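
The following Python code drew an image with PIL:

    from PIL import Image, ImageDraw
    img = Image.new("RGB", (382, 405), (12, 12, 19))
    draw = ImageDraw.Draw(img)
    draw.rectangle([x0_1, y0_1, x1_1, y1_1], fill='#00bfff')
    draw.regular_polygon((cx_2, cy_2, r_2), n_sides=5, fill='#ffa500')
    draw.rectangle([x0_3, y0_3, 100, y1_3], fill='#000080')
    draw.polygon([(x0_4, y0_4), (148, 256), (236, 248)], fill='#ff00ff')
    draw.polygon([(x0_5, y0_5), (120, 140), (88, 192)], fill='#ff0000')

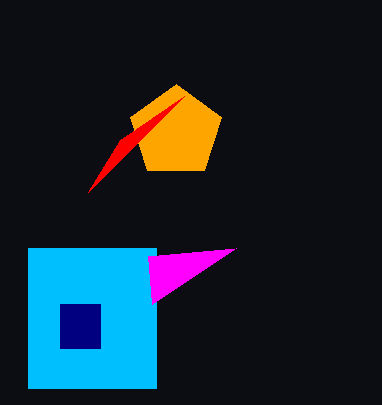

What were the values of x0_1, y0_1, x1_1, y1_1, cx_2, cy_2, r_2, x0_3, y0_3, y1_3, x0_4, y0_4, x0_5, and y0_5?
x0_1 = 28
y0_1 = 248
x1_1 = 156
y1_1 = 388
cx_2 = 176
cy_2 = 132
r_2 = 48
x0_3 = 60
y0_3 = 304
y1_3 = 348
x0_4 = 152
y0_4 = 304
x0_5 = 184
y0_5 = 96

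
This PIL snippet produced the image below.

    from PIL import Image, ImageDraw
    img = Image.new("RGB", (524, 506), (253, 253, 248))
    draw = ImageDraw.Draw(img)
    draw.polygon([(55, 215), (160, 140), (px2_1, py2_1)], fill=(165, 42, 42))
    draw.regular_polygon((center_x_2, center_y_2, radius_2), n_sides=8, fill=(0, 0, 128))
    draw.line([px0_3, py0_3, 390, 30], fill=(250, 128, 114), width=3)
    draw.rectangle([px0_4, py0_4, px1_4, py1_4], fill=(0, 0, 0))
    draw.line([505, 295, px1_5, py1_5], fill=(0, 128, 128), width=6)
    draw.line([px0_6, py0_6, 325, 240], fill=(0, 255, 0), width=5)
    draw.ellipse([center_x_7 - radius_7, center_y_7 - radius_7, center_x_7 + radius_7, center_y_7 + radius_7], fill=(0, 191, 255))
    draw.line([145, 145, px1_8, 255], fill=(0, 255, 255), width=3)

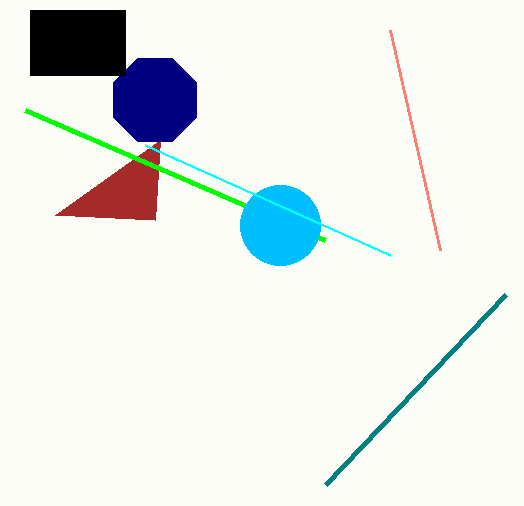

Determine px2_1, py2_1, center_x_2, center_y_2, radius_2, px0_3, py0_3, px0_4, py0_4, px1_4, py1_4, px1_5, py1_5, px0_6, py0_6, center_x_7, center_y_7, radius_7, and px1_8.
px2_1 = 155, py2_1 = 220, center_x_2 = 155, center_y_2 = 100, radius_2 = 45, px0_3 = 440, py0_3 = 250, px0_4 = 30, py0_4 = 10, px1_4 = 125, py1_4 = 75, px1_5 = 325, py1_5 = 485, px0_6 = 25, py0_6 = 110, center_x_7 = 280, center_y_7 = 225, radius_7 = 40, px1_8 = 390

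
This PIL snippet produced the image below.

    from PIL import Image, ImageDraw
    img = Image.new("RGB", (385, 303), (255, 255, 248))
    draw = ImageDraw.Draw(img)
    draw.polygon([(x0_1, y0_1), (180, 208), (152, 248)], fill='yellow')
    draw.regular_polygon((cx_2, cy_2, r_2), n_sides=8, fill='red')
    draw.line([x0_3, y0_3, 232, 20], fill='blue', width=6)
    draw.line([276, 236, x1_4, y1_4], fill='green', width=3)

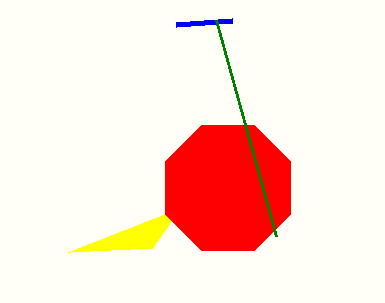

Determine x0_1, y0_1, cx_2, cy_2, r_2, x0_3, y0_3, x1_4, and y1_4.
x0_1 = 68, y0_1 = 252, cx_2 = 228, cy_2 = 188, r_2 = 68, x0_3 = 176, y0_3 = 24, x1_4 = 216, y1_4 = 20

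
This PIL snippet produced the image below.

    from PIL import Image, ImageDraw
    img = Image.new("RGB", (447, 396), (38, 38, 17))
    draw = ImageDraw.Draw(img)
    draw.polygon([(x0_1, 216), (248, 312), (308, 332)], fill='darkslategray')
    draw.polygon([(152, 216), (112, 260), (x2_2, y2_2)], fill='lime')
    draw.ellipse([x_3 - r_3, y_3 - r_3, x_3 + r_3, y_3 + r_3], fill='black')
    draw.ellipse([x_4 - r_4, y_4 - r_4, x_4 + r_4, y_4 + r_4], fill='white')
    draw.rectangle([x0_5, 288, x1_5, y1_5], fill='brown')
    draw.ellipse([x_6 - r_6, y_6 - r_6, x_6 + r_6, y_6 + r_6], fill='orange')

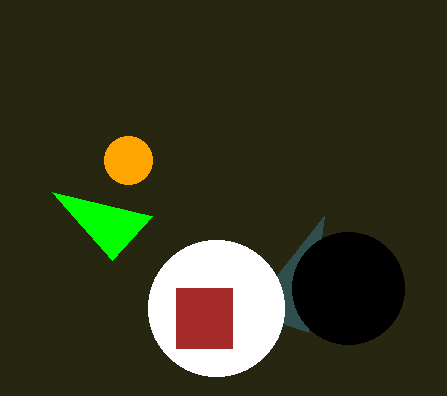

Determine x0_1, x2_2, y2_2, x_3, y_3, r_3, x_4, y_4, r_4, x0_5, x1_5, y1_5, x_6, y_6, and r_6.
x0_1 = 324, x2_2 = 52, y2_2 = 192, x_3 = 348, y_3 = 288, r_3 = 56, x_4 = 216, y_4 = 308, r_4 = 68, x0_5 = 176, x1_5 = 232, y1_5 = 348, x_6 = 128, y_6 = 160, r_6 = 24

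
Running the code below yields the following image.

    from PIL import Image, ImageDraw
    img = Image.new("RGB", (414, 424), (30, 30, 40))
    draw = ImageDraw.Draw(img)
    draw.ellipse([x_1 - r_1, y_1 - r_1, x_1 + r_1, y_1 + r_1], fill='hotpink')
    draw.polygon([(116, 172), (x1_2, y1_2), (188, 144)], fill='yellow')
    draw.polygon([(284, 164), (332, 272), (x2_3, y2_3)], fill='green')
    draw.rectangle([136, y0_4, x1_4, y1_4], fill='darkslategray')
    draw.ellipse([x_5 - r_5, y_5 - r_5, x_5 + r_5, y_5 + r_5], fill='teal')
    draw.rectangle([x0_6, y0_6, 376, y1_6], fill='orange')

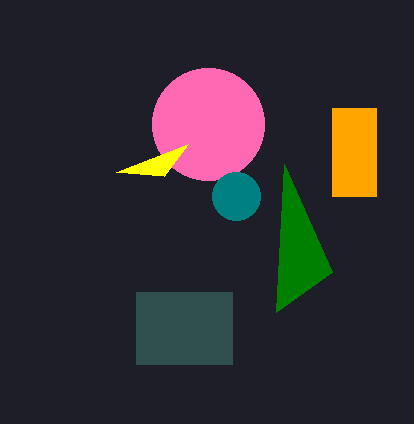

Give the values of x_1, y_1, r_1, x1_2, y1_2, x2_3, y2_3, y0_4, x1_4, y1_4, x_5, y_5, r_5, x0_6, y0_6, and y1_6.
x_1 = 208
y_1 = 124
r_1 = 56
x1_2 = 164
y1_2 = 176
x2_3 = 276
y2_3 = 312
y0_4 = 292
x1_4 = 232
y1_4 = 364
x_5 = 236
y_5 = 196
r_5 = 24
x0_6 = 332
y0_6 = 108
y1_6 = 196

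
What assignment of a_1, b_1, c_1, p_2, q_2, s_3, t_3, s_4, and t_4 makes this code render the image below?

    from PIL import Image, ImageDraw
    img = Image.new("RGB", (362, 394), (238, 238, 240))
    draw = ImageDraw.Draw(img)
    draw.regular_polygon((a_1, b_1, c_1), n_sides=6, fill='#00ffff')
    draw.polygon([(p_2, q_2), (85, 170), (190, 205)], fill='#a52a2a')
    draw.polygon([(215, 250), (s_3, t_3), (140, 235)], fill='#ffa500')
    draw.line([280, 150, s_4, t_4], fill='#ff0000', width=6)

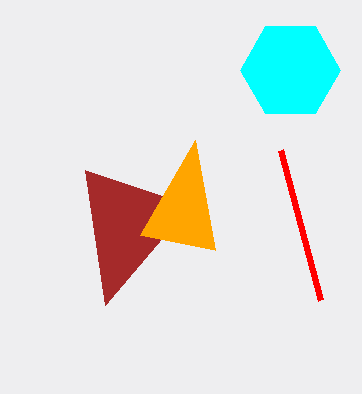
a_1 = 290, b_1 = 70, c_1 = 50, p_2 = 105, q_2 = 305, s_3 = 195, t_3 = 140, s_4 = 320, t_4 = 300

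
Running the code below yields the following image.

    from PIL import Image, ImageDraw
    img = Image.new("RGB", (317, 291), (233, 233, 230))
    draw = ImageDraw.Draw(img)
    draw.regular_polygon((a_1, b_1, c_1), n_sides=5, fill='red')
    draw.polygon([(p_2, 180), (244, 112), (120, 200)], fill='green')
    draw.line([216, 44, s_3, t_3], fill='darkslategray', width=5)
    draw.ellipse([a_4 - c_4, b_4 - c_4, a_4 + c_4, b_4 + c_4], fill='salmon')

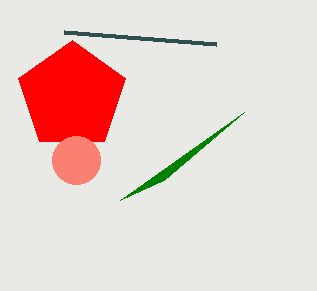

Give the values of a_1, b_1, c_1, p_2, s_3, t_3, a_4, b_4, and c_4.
a_1 = 72, b_1 = 96, c_1 = 56, p_2 = 164, s_3 = 64, t_3 = 32, a_4 = 76, b_4 = 160, c_4 = 24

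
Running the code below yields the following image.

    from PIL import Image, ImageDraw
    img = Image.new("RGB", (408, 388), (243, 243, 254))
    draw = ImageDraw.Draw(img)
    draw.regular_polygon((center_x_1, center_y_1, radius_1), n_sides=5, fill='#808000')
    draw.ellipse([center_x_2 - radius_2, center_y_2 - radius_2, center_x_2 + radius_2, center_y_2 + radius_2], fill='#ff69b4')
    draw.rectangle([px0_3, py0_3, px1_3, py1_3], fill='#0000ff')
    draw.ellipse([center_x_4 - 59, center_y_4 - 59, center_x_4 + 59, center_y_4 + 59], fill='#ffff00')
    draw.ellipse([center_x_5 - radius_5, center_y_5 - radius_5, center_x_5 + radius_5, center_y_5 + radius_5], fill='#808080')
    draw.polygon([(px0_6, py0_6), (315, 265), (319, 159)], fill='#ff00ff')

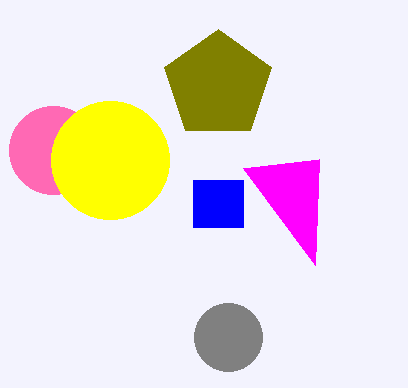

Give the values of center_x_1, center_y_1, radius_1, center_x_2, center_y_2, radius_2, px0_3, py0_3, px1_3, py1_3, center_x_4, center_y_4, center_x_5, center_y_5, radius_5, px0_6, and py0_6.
center_x_1 = 218
center_y_1 = 85
radius_1 = 56
center_x_2 = 53
center_y_2 = 150
radius_2 = 44
px0_3 = 193
py0_3 = 180
px1_3 = 243
py1_3 = 227
center_x_4 = 110
center_y_4 = 160
center_x_5 = 228
center_y_5 = 337
radius_5 = 34
px0_6 = 243
py0_6 = 168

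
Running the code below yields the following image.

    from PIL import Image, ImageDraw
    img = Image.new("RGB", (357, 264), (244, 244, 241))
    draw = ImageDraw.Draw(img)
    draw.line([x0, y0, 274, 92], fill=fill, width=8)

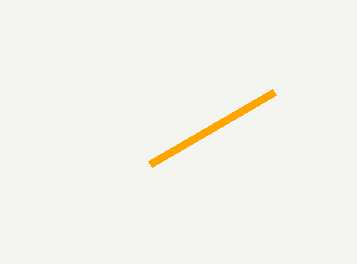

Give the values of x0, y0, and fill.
x0 = 150; y0 = 164; fill = 'orange'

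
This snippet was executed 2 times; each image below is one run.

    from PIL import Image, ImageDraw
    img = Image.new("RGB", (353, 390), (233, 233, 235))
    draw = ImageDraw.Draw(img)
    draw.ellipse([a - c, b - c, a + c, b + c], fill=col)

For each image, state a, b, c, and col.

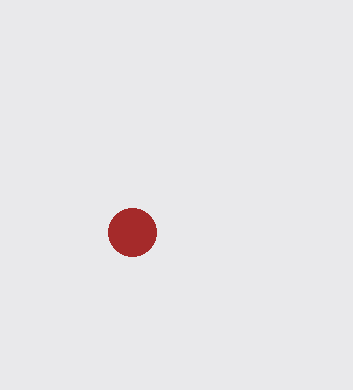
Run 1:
a = 132, b = 232, c = 24, col = 'brown'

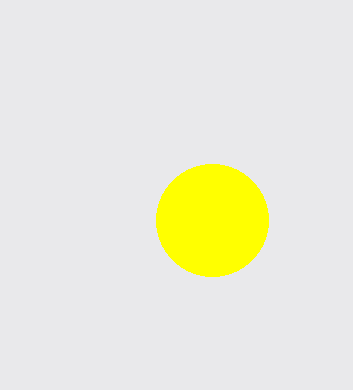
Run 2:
a = 212, b = 220, c = 56, col = 'yellow'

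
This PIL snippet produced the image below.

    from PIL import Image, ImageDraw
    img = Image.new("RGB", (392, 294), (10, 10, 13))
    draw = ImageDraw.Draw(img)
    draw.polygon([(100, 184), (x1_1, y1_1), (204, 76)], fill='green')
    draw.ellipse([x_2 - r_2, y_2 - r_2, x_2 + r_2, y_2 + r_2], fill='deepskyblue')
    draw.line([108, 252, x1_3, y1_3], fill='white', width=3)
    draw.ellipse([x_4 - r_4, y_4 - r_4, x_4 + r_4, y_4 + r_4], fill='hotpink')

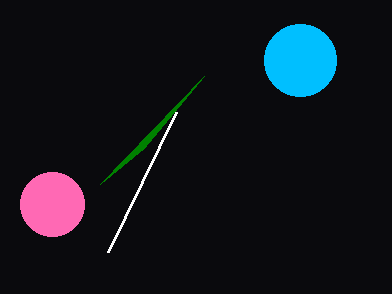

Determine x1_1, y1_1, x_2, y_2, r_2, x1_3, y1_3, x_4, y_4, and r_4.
x1_1 = 144, y1_1 = 148, x_2 = 300, y_2 = 60, r_2 = 36, x1_3 = 176, y1_3 = 112, x_4 = 52, y_4 = 204, r_4 = 32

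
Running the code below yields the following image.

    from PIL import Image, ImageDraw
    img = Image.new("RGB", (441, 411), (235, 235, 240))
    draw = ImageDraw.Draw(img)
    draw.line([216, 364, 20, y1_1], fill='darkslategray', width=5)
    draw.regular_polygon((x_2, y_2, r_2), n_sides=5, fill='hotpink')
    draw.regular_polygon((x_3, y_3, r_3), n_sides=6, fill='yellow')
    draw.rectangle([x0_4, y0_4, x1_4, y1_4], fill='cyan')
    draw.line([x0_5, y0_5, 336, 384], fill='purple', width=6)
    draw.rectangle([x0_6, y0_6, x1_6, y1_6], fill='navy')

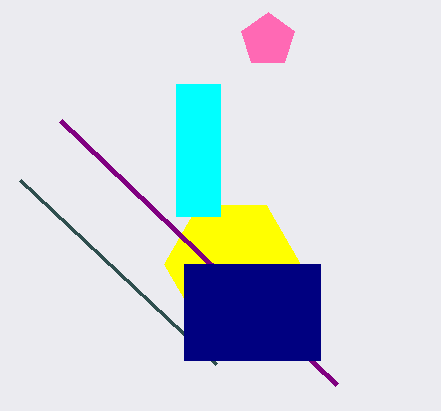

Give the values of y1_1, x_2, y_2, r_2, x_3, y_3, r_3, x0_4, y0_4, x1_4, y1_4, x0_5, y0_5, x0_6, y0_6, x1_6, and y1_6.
y1_1 = 180; x_2 = 268; y_2 = 40; r_2 = 28; x_3 = 232; y_3 = 264; r_3 = 68; x0_4 = 176; y0_4 = 84; x1_4 = 220; y1_4 = 216; x0_5 = 60; y0_5 = 120; x0_6 = 184; y0_6 = 264; x1_6 = 320; y1_6 = 360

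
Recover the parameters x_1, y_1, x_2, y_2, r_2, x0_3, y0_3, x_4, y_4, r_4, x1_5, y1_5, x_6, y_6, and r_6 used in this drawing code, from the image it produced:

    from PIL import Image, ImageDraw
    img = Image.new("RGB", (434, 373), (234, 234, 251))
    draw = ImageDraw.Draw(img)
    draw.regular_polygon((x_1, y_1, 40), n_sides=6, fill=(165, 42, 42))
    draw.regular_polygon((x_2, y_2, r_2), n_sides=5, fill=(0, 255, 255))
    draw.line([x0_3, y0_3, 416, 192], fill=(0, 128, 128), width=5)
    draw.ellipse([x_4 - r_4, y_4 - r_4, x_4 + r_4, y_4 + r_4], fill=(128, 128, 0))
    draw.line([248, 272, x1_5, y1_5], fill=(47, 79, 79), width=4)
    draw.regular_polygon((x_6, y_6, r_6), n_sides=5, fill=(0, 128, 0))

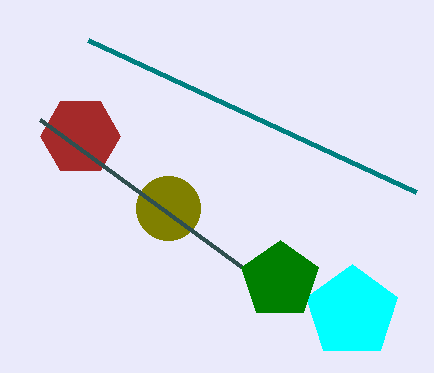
x_1 = 80; y_1 = 136; x_2 = 352; y_2 = 312; r_2 = 48; x0_3 = 88; y0_3 = 40; x_4 = 168; y_4 = 208; r_4 = 32; x1_5 = 40; y1_5 = 120; x_6 = 280; y_6 = 280; r_6 = 40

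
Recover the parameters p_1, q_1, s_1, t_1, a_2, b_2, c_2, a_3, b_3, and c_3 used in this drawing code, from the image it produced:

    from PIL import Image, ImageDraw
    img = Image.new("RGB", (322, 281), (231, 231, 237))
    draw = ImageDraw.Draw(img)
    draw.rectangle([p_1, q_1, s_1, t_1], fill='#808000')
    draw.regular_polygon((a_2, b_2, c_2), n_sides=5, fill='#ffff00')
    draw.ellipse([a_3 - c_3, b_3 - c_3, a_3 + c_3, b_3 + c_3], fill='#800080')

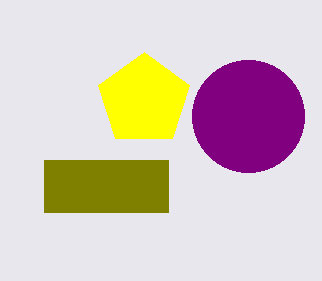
p_1 = 44
q_1 = 160
s_1 = 168
t_1 = 212
a_2 = 144
b_2 = 100
c_2 = 48
a_3 = 248
b_3 = 116
c_3 = 56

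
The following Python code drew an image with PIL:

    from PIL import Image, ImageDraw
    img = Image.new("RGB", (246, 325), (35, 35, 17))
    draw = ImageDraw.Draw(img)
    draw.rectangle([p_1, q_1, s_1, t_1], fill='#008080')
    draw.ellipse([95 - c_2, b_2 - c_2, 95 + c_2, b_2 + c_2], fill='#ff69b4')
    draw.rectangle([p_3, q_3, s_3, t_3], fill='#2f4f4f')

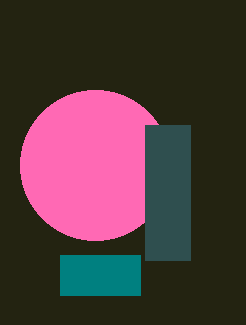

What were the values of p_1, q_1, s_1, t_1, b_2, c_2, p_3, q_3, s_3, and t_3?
p_1 = 60; q_1 = 255; s_1 = 140; t_1 = 295; b_2 = 165; c_2 = 75; p_3 = 145; q_3 = 125; s_3 = 190; t_3 = 260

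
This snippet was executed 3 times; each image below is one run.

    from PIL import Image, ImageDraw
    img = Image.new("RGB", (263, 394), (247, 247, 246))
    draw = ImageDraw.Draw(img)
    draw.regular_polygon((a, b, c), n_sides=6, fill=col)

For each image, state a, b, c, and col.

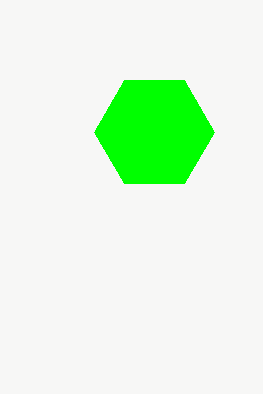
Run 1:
a = 154; b = 132; c = 60; col = 'lime'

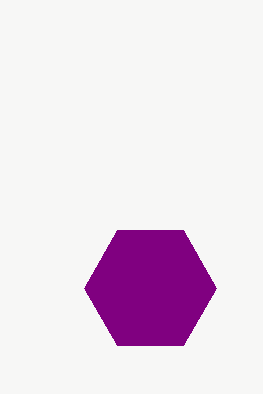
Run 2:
a = 150, b = 288, c = 66, col = 'purple'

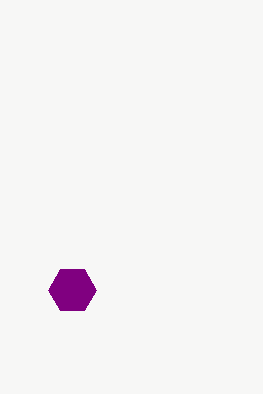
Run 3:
a = 72; b = 290; c = 24; col = 'purple'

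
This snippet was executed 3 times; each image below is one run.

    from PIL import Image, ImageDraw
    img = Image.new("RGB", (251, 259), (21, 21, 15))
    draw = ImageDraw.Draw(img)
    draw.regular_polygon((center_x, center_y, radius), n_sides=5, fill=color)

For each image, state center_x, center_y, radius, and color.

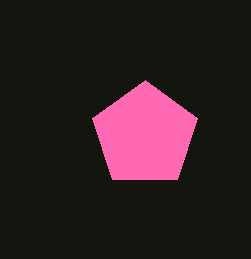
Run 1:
center_x = 145
center_y = 135
radius = 55
color = 'hotpink'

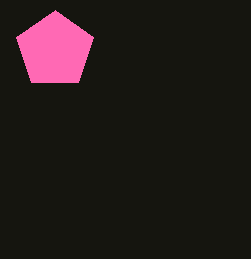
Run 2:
center_x = 55, center_y = 50, radius = 40, color = 'hotpink'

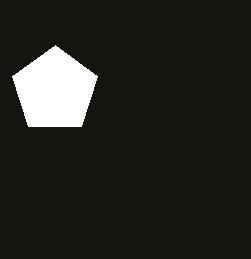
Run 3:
center_x = 55, center_y = 90, radius = 45, color = 'white'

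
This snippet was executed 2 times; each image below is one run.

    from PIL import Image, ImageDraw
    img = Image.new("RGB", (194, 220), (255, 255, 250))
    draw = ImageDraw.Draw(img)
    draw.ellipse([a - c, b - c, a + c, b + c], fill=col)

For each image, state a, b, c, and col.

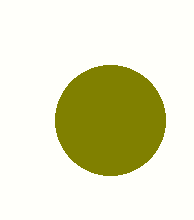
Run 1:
a = 110, b = 120, c = 55, col = 'olive'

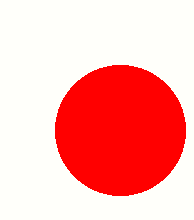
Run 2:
a = 120; b = 130; c = 65; col = 'red'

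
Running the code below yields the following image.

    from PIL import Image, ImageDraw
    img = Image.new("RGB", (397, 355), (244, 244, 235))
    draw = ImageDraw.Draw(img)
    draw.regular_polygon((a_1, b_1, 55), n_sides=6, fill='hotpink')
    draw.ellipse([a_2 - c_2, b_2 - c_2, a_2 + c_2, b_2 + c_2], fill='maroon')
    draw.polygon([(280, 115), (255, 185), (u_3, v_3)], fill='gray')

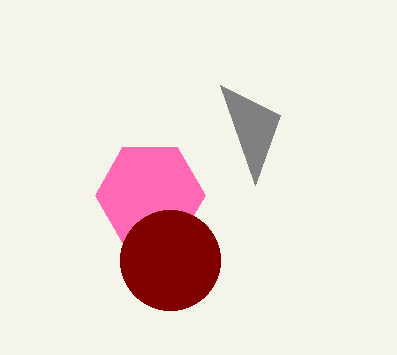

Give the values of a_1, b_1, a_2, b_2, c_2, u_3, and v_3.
a_1 = 150, b_1 = 195, a_2 = 170, b_2 = 260, c_2 = 50, u_3 = 220, v_3 = 85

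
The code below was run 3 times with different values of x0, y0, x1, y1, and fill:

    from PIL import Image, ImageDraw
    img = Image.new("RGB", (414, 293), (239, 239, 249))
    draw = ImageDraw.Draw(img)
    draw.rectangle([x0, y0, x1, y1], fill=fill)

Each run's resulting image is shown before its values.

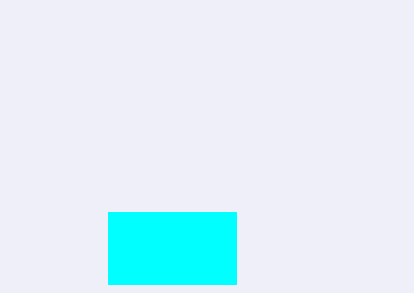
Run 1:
x0 = 108
y0 = 212
x1 = 236
y1 = 284
fill = 'cyan'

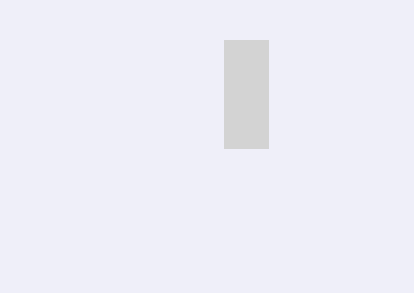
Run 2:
x0 = 224; y0 = 40; x1 = 268; y1 = 148; fill = 'lightgray'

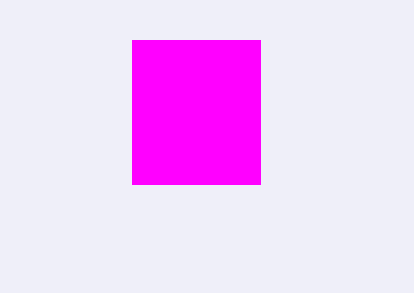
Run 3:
x0 = 132, y0 = 40, x1 = 260, y1 = 184, fill = 'magenta'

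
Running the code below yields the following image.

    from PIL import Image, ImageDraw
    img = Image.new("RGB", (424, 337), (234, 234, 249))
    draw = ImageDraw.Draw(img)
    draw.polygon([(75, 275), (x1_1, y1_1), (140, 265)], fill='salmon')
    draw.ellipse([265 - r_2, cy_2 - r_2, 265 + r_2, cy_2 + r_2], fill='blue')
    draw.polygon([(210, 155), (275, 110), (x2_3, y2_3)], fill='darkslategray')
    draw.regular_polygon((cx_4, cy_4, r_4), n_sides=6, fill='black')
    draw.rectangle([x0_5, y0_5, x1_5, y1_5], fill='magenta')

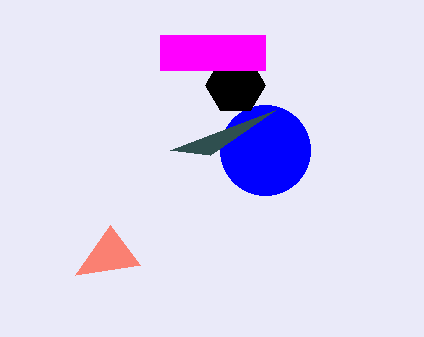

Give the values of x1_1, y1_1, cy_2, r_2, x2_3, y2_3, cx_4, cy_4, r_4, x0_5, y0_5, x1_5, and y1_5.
x1_1 = 110, y1_1 = 225, cy_2 = 150, r_2 = 45, x2_3 = 170, y2_3 = 150, cx_4 = 235, cy_4 = 85, r_4 = 30, x0_5 = 160, y0_5 = 35, x1_5 = 265, y1_5 = 70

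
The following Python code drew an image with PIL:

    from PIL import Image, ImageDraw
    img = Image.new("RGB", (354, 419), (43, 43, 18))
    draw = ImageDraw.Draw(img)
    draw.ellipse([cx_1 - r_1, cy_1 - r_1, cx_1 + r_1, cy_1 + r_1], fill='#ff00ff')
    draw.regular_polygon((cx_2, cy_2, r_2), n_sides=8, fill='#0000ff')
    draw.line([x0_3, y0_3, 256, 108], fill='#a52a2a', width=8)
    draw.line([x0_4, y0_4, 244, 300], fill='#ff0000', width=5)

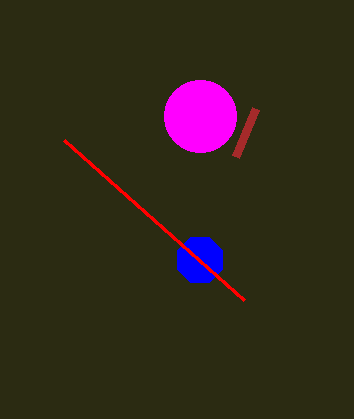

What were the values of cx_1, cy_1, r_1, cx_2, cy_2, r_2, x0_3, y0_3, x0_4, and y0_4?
cx_1 = 200; cy_1 = 116; r_1 = 36; cx_2 = 200; cy_2 = 260; r_2 = 24; x0_3 = 236; y0_3 = 156; x0_4 = 64; y0_4 = 140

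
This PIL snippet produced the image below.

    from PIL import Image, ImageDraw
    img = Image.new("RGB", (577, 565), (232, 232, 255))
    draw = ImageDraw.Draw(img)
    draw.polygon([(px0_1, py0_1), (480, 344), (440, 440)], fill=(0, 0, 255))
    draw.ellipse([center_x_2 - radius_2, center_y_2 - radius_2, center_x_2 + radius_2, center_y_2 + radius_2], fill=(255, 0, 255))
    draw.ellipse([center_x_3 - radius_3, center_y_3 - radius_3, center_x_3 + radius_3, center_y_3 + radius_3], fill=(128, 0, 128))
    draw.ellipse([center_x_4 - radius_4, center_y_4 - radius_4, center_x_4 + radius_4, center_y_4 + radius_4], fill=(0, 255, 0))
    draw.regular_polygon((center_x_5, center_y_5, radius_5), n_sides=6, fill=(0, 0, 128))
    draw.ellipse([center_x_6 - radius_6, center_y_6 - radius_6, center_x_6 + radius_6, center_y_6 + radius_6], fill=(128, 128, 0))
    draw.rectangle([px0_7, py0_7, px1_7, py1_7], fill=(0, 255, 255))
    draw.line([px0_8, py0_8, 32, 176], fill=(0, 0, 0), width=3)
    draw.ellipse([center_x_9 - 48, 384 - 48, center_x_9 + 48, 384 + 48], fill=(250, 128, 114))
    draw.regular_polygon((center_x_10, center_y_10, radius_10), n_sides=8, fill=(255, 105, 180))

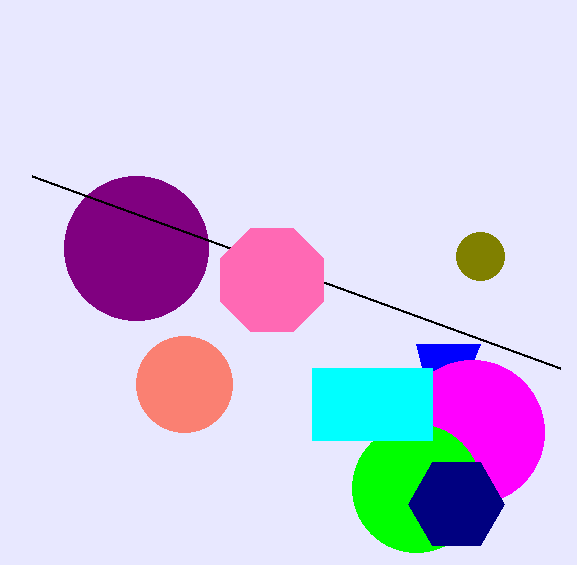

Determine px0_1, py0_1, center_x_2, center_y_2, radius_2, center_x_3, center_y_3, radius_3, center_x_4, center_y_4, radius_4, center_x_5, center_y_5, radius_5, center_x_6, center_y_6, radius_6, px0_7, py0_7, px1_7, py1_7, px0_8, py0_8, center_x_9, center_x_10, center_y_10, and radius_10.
px0_1 = 416, py0_1 = 344, center_x_2 = 472, center_y_2 = 432, radius_2 = 72, center_x_3 = 136, center_y_3 = 248, radius_3 = 72, center_x_4 = 416, center_y_4 = 488, radius_4 = 64, center_x_5 = 456, center_y_5 = 504, radius_5 = 48, center_x_6 = 480, center_y_6 = 256, radius_6 = 24, px0_7 = 312, py0_7 = 368, px1_7 = 432, py1_7 = 440, px0_8 = 560, py0_8 = 368, center_x_9 = 184, center_x_10 = 272, center_y_10 = 280, radius_10 = 56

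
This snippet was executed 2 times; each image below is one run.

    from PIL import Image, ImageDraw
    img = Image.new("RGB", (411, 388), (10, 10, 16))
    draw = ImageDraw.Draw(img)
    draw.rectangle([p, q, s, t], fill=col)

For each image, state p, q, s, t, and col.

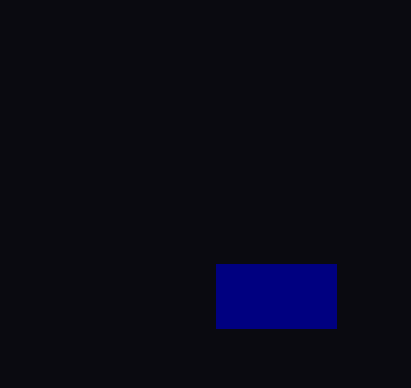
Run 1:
p = 216, q = 264, s = 336, t = 328, col = 'navy'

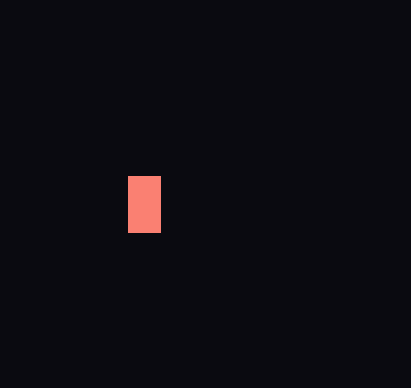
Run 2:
p = 128
q = 176
s = 160
t = 232
col = 'salmon'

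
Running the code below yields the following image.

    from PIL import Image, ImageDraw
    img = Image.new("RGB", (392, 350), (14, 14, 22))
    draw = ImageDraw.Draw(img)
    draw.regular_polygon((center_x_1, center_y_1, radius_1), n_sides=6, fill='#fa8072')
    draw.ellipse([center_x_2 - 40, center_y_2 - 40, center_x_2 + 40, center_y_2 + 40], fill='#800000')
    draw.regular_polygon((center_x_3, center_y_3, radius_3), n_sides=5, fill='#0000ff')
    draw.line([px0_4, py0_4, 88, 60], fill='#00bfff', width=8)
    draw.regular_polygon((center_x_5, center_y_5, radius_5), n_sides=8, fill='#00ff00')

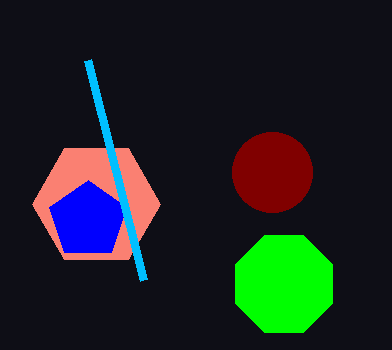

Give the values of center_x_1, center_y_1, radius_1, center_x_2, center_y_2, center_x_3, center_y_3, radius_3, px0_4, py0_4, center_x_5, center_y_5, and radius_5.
center_x_1 = 96; center_y_1 = 204; radius_1 = 64; center_x_2 = 272; center_y_2 = 172; center_x_3 = 88; center_y_3 = 220; radius_3 = 40; px0_4 = 144; py0_4 = 280; center_x_5 = 284; center_y_5 = 284; radius_5 = 52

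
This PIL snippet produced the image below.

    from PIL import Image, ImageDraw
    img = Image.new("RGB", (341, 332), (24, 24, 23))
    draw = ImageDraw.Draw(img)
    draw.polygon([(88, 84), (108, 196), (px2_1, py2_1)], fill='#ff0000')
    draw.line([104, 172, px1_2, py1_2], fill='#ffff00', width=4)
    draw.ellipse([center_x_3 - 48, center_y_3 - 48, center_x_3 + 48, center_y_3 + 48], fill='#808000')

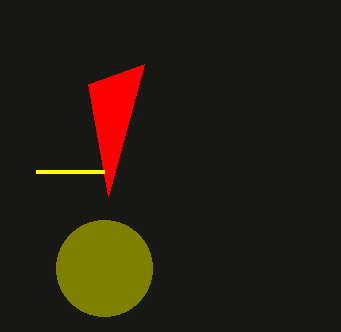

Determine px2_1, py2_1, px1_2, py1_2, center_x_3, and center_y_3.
px2_1 = 144; py2_1 = 64; px1_2 = 36; py1_2 = 172; center_x_3 = 104; center_y_3 = 268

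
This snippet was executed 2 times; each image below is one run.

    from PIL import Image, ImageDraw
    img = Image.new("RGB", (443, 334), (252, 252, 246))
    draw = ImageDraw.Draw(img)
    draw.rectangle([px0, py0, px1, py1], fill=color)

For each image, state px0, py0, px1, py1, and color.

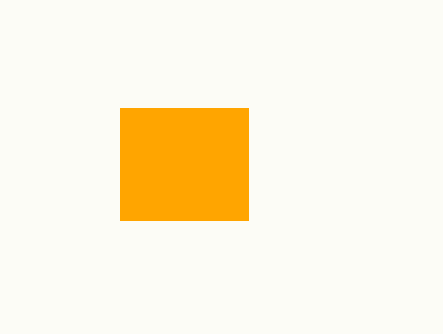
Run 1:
px0 = 120; py0 = 108; px1 = 248; py1 = 220; color = 'orange'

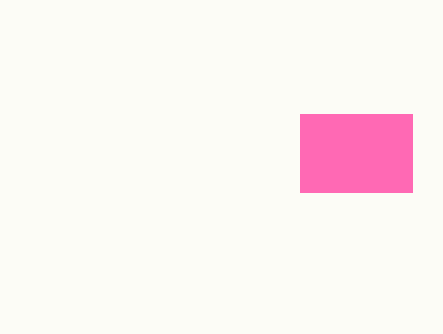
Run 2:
px0 = 300; py0 = 114; px1 = 412; py1 = 192; color = 'hotpink'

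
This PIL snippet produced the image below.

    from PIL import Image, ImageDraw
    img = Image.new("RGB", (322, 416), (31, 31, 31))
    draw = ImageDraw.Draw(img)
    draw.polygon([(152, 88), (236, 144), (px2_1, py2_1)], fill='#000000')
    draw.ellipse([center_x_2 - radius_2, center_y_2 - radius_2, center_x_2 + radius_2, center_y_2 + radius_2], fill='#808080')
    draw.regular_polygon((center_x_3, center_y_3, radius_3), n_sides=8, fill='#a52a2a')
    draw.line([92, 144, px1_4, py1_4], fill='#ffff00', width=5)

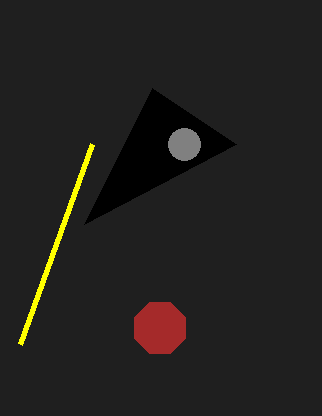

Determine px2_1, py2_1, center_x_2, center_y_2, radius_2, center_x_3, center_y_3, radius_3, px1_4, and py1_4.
px2_1 = 84, py2_1 = 224, center_x_2 = 184, center_y_2 = 144, radius_2 = 16, center_x_3 = 160, center_y_3 = 328, radius_3 = 28, px1_4 = 20, py1_4 = 344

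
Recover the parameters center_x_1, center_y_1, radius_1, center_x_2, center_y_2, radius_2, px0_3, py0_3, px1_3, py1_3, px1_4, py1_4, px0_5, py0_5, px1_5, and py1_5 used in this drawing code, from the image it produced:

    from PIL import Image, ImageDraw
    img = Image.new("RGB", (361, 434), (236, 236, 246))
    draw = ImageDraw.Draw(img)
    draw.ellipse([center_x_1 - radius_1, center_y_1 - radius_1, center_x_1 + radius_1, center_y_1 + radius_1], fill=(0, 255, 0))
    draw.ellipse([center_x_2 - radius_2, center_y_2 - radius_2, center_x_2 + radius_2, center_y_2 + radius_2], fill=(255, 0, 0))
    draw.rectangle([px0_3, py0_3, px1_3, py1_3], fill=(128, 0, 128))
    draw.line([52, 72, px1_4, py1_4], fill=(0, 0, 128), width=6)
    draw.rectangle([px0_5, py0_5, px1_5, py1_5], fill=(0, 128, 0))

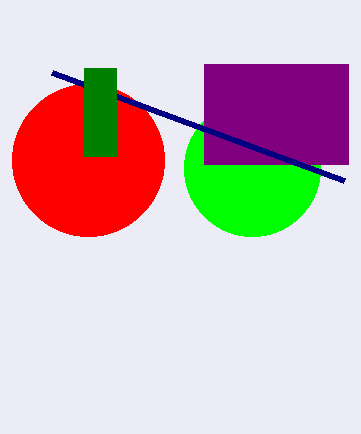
center_x_1 = 252
center_y_1 = 168
radius_1 = 68
center_x_2 = 88
center_y_2 = 160
radius_2 = 76
px0_3 = 204
py0_3 = 64
px1_3 = 348
py1_3 = 164
px1_4 = 344
py1_4 = 180
px0_5 = 84
py0_5 = 68
px1_5 = 116
py1_5 = 156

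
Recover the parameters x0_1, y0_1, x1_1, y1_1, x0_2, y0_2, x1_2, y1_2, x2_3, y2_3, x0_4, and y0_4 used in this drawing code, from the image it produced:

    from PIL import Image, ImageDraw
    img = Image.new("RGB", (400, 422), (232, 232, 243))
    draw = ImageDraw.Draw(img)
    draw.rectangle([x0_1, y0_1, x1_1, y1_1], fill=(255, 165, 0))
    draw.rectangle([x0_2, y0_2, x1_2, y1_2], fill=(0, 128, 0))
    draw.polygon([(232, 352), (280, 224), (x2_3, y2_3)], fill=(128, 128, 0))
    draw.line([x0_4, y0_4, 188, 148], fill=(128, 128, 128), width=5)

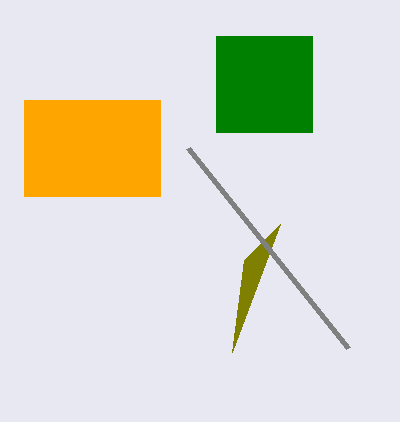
x0_1 = 24; y0_1 = 100; x1_1 = 160; y1_1 = 196; x0_2 = 216; y0_2 = 36; x1_2 = 312; y1_2 = 132; x2_3 = 244; y2_3 = 260; x0_4 = 348; y0_4 = 348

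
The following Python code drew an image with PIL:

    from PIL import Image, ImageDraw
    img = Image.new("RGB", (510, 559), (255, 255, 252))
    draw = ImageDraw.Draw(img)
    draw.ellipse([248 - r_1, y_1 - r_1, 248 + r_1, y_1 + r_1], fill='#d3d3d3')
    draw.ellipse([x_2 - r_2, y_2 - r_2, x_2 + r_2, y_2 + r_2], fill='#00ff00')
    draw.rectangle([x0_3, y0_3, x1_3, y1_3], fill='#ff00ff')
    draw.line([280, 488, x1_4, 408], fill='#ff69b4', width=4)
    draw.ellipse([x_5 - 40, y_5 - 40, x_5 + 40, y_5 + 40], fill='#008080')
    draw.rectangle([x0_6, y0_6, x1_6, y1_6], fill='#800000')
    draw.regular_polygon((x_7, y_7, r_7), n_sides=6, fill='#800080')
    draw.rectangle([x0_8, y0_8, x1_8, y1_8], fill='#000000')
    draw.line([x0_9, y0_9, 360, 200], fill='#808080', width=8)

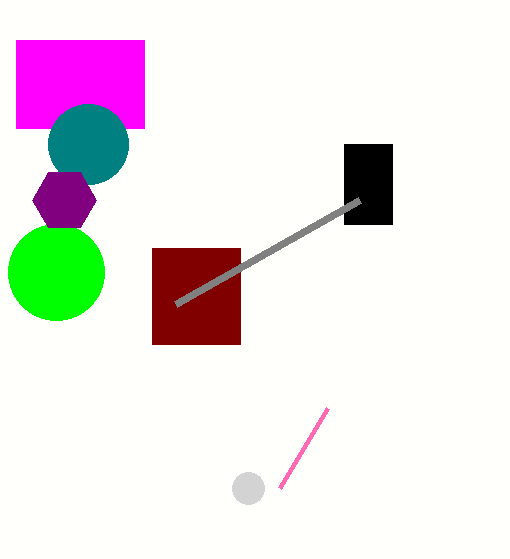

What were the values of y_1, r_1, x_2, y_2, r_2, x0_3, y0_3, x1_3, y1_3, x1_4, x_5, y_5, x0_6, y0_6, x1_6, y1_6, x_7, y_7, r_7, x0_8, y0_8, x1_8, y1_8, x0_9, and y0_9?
y_1 = 488; r_1 = 16; x_2 = 56; y_2 = 272; r_2 = 48; x0_3 = 16; y0_3 = 40; x1_3 = 144; y1_3 = 128; x1_4 = 328; x_5 = 88; y_5 = 144; x0_6 = 152; y0_6 = 248; x1_6 = 240; y1_6 = 344; x_7 = 64; y_7 = 200; r_7 = 32; x0_8 = 344; y0_8 = 144; x1_8 = 392; y1_8 = 224; x0_9 = 176; y0_9 = 304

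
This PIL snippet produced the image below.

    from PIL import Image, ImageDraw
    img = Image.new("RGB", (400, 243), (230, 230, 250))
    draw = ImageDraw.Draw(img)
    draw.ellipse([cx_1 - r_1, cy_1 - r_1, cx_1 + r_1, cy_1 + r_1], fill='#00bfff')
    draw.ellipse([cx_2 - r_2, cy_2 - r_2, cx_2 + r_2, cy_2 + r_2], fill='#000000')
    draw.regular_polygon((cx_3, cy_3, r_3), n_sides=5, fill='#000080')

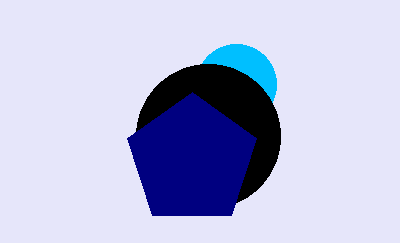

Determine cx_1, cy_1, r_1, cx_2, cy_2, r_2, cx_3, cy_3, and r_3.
cx_1 = 236, cy_1 = 84, r_1 = 40, cx_2 = 208, cy_2 = 136, r_2 = 72, cx_3 = 192, cy_3 = 160, r_3 = 68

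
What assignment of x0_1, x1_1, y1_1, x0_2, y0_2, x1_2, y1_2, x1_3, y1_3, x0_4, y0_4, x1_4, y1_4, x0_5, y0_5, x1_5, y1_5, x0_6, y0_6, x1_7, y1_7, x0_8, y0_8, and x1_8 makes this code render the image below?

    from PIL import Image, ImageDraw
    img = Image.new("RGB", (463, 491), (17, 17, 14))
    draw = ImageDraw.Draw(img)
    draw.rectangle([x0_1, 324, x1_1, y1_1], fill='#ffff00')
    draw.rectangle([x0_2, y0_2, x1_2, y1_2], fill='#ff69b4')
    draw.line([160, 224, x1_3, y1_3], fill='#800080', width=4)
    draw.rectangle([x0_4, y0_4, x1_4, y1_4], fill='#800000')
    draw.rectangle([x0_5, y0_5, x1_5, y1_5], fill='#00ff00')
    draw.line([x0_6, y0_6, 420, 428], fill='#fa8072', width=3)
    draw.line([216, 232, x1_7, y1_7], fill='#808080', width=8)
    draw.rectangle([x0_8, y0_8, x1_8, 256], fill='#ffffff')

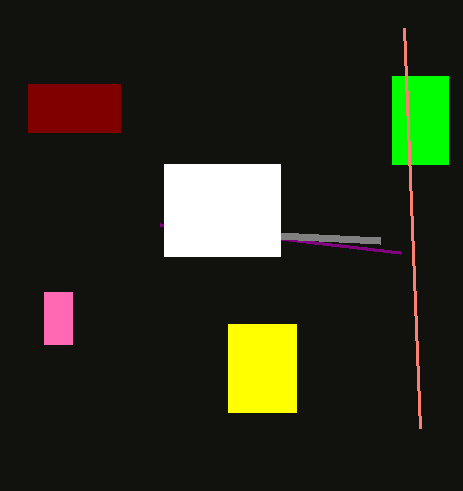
x0_1 = 228; x1_1 = 296; y1_1 = 412; x0_2 = 44; y0_2 = 292; x1_2 = 72; y1_2 = 344; x1_3 = 400; y1_3 = 252; x0_4 = 28; y0_4 = 84; x1_4 = 120; y1_4 = 132; x0_5 = 392; y0_5 = 76; x1_5 = 448; y1_5 = 164; x0_6 = 404; y0_6 = 28; x1_7 = 380; y1_7 = 240; x0_8 = 164; y0_8 = 164; x1_8 = 280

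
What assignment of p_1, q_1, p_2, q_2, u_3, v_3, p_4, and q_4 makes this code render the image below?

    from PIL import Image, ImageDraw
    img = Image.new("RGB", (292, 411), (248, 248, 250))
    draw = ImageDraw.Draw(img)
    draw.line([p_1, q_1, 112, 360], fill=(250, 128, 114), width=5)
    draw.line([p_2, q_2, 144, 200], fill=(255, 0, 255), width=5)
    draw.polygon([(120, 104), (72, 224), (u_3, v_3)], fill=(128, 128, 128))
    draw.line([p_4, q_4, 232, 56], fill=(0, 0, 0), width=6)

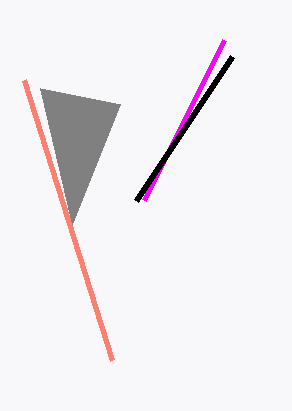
p_1 = 24
q_1 = 80
p_2 = 224
q_2 = 40
u_3 = 40
v_3 = 88
p_4 = 136
q_4 = 200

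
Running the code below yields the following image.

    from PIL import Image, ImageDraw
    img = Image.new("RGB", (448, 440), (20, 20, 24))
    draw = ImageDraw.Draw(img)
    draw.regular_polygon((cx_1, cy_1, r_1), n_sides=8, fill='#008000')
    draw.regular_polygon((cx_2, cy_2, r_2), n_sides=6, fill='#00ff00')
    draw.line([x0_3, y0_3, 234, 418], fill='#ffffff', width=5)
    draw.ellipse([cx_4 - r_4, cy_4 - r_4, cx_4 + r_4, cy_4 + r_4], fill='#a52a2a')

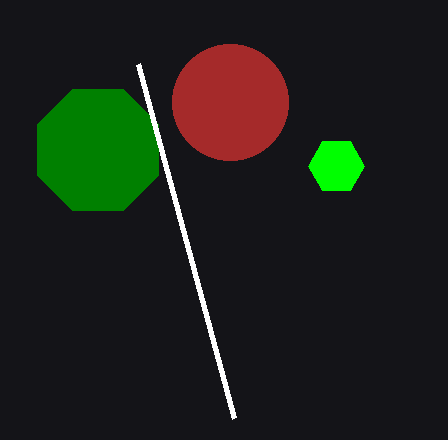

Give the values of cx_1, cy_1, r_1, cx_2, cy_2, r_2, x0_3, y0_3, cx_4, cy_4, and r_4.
cx_1 = 98; cy_1 = 150; r_1 = 66; cx_2 = 336; cy_2 = 166; r_2 = 28; x0_3 = 138; y0_3 = 64; cx_4 = 230; cy_4 = 102; r_4 = 58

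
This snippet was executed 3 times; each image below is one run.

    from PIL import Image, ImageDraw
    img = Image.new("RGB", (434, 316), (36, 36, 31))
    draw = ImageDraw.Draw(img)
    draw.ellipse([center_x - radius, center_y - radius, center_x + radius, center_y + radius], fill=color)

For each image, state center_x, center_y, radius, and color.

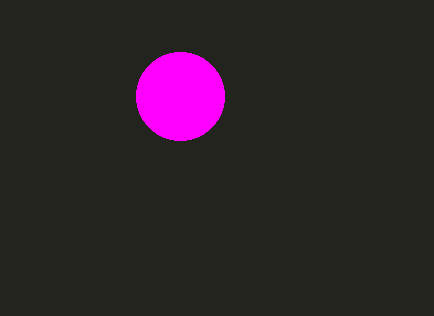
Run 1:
center_x = 180
center_y = 96
radius = 44
color = 'magenta'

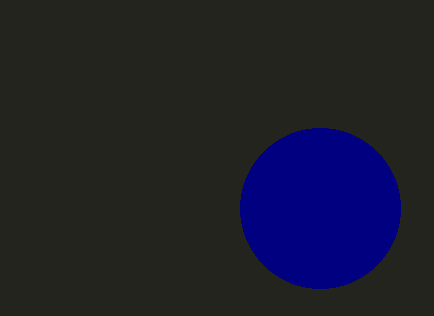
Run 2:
center_x = 320, center_y = 208, radius = 80, color = 'navy'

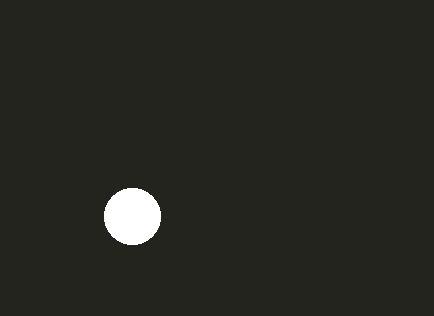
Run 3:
center_x = 132, center_y = 216, radius = 28, color = 'white'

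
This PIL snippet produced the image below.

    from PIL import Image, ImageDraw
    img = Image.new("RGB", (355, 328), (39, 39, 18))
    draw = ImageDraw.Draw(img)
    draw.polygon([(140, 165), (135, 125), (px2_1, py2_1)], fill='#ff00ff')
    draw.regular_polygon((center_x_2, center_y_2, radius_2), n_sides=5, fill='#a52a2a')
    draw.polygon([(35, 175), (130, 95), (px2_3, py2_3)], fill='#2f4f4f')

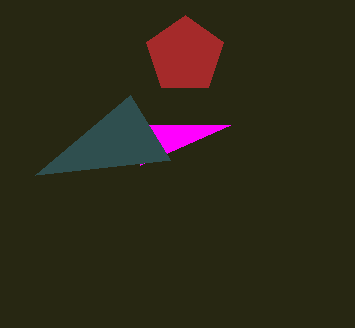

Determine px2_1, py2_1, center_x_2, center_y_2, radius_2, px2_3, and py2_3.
px2_1 = 230, py2_1 = 125, center_x_2 = 185, center_y_2 = 55, radius_2 = 40, px2_3 = 170, py2_3 = 160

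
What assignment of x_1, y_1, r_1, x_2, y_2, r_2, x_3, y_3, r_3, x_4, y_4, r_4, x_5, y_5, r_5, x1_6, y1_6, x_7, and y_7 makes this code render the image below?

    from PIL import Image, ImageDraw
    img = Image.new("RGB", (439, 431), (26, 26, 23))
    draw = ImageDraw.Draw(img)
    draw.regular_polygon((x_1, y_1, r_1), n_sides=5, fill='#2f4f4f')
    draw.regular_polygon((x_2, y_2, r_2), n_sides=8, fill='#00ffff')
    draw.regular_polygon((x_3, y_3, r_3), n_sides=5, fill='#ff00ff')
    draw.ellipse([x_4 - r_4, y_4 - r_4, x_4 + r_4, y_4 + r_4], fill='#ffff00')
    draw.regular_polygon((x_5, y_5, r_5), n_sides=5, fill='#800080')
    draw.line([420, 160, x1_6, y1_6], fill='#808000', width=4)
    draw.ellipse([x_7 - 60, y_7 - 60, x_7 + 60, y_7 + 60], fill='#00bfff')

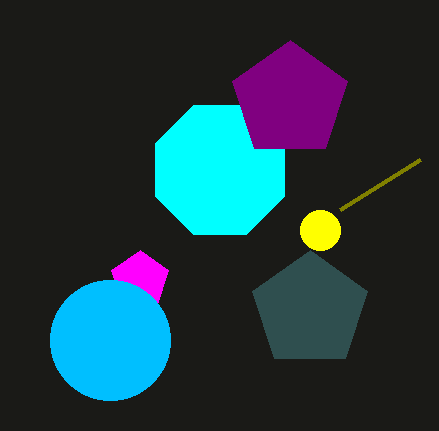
x_1 = 310, y_1 = 310, r_1 = 60, x_2 = 220, y_2 = 170, r_2 = 70, x_3 = 140, y_3 = 280, r_3 = 30, x_4 = 320, y_4 = 230, r_4 = 20, x_5 = 290, y_5 = 100, r_5 = 60, x1_6 = 340, y1_6 = 210, x_7 = 110, y_7 = 340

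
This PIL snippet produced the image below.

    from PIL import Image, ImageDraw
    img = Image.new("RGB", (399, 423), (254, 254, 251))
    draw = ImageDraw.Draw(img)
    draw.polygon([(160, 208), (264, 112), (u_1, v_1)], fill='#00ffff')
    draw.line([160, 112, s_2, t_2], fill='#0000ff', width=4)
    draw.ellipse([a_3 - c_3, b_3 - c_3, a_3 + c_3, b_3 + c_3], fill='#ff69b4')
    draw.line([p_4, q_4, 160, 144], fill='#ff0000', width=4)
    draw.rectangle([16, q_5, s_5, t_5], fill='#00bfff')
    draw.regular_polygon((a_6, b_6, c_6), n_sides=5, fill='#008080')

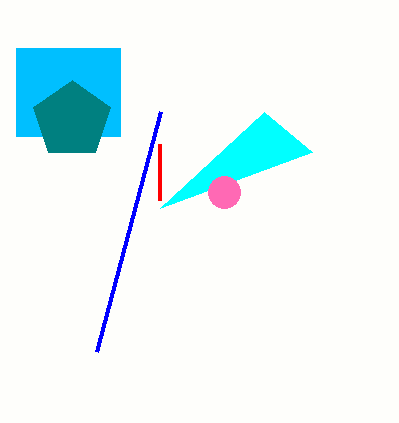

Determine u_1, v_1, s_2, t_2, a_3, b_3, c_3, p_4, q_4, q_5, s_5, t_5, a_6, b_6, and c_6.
u_1 = 312; v_1 = 152; s_2 = 96; t_2 = 352; a_3 = 224; b_3 = 192; c_3 = 16; p_4 = 160; q_4 = 200; q_5 = 48; s_5 = 120; t_5 = 136; a_6 = 72; b_6 = 120; c_6 = 40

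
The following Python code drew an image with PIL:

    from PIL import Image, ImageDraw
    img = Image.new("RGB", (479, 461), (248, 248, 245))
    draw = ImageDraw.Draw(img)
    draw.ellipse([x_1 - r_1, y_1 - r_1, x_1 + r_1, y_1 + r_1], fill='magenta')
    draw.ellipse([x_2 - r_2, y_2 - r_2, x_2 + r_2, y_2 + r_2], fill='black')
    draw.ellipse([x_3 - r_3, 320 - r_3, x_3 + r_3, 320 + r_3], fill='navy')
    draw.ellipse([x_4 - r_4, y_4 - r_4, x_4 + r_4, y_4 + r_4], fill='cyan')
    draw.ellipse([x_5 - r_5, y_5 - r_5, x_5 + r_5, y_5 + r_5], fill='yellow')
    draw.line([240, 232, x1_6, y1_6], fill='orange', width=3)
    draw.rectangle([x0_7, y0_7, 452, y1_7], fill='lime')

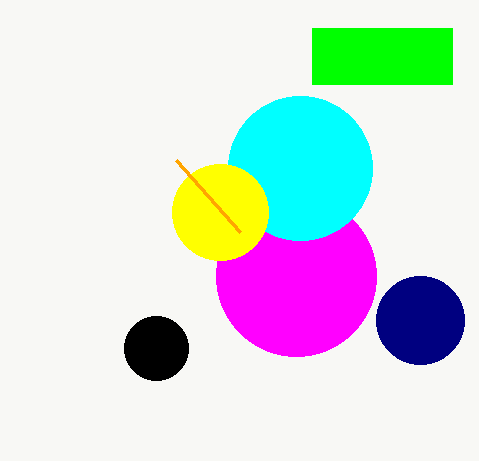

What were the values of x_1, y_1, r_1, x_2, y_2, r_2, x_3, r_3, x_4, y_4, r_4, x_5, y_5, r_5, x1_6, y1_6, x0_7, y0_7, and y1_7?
x_1 = 296
y_1 = 276
r_1 = 80
x_2 = 156
y_2 = 348
r_2 = 32
x_3 = 420
r_3 = 44
x_4 = 300
y_4 = 168
r_4 = 72
x_5 = 220
y_5 = 212
r_5 = 48
x1_6 = 176
y1_6 = 160
x0_7 = 312
y0_7 = 28
y1_7 = 84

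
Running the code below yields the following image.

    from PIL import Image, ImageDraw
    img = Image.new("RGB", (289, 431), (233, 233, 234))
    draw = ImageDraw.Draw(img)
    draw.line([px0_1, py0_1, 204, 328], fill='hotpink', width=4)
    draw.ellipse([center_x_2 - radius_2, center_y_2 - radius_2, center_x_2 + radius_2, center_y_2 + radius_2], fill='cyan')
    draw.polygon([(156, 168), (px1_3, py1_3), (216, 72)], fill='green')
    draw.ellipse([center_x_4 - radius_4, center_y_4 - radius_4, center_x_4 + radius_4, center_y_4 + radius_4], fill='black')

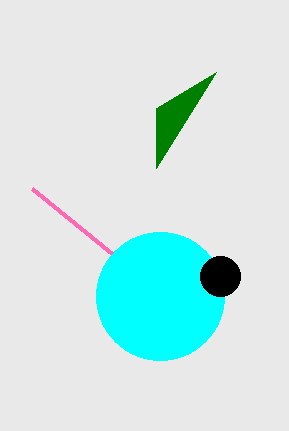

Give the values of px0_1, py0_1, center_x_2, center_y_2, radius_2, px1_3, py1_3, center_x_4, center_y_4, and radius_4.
px0_1 = 32
py0_1 = 188
center_x_2 = 160
center_y_2 = 296
radius_2 = 64
px1_3 = 156
py1_3 = 108
center_x_4 = 220
center_y_4 = 276
radius_4 = 20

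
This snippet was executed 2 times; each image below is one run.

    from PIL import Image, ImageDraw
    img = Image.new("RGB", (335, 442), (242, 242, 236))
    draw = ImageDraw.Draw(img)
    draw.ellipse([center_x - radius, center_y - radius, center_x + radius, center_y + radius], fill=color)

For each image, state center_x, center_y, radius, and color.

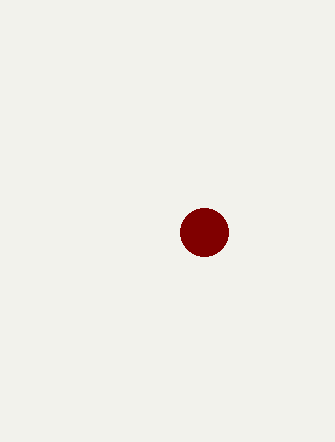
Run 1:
center_x = 204, center_y = 232, radius = 24, color = 'maroon'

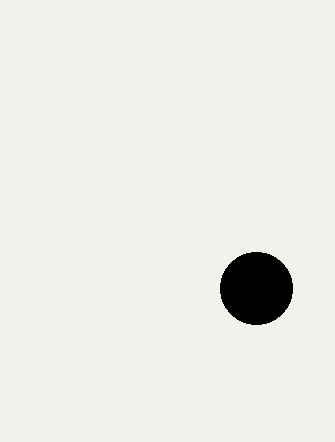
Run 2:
center_x = 256
center_y = 288
radius = 36
color = 'black'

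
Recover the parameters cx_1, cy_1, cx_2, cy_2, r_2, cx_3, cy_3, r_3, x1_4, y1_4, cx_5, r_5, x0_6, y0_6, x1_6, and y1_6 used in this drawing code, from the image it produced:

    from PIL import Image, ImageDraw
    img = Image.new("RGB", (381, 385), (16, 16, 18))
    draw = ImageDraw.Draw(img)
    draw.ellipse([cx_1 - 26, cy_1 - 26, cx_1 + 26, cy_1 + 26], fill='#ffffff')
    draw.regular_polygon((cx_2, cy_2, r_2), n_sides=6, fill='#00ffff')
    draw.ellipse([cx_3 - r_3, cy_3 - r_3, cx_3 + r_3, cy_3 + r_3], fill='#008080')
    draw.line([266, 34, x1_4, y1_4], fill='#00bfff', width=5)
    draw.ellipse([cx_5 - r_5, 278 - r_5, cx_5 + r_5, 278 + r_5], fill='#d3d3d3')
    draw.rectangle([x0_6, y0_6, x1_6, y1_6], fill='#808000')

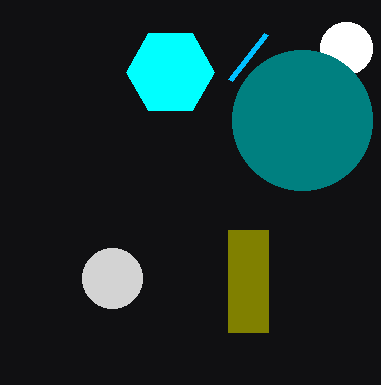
cx_1 = 346; cy_1 = 48; cx_2 = 170; cy_2 = 72; r_2 = 44; cx_3 = 302; cy_3 = 120; r_3 = 70; x1_4 = 230; y1_4 = 80; cx_5 = 112; r_5 = 30; x0_6 = 228; y0_6 = 230; x1_6 = 268; y1_6 = 332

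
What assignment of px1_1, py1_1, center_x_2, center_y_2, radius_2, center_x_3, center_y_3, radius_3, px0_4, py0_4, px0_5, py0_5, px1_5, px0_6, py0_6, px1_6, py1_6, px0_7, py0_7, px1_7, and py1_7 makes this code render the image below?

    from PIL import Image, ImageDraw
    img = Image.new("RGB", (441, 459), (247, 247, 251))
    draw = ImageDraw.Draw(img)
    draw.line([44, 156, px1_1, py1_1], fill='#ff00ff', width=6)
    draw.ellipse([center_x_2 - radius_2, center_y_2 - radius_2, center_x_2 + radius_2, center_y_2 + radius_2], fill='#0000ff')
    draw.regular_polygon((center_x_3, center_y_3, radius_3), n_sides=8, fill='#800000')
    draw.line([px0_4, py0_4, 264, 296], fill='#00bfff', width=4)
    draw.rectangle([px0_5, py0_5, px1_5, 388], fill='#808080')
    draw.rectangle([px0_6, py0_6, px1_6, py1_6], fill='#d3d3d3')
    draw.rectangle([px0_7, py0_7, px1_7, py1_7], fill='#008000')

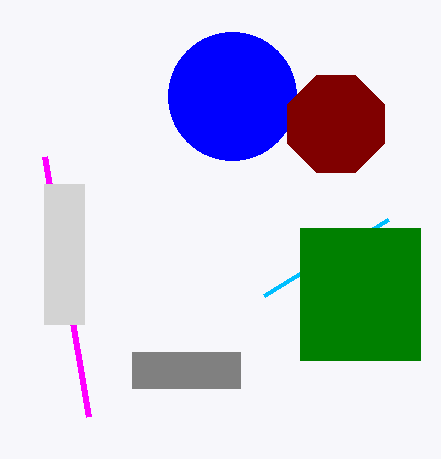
px1_1 = 88
py1_1 = 416
center_x_2 = 232
center_y_2 = 96
radius_2 = 64
center_x_3 = 336
center_y_3 = 124
radius_3 = 52
px0_4 = 388
py0_4 = 220
px0_5 = 132
py0_5 = 352
px1_5 = 240
px0_6 = 44
py0_6 = 184
px1_6 = 84
py1_6 = 324
px0_7 = 300
py0_7 = 228
px1_7 = 420
py1_7 = 360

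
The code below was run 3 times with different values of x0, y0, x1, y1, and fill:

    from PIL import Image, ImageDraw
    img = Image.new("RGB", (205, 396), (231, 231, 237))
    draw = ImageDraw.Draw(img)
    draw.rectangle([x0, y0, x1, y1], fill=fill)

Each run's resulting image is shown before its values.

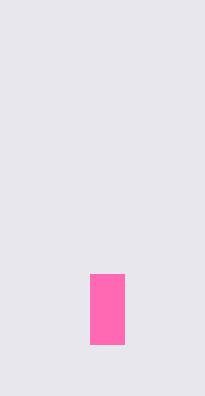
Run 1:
x0 = 90, y0 = 274, x1 = 124, y1 = 344, fill = 'hotpink'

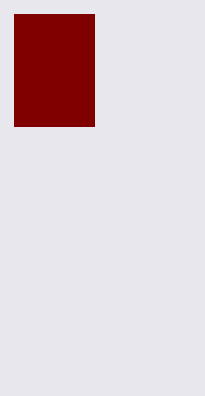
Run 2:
x0 = 14, y0 = 14, x1 = 94, y1 = 126, fill = 'maroon'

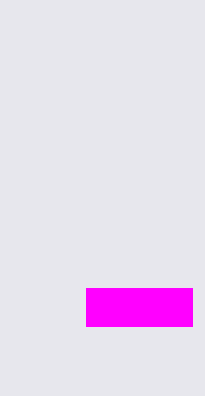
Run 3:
x0 = 86
y0 = 288
x1 = 192
y1 = 326
fill = 'magenta'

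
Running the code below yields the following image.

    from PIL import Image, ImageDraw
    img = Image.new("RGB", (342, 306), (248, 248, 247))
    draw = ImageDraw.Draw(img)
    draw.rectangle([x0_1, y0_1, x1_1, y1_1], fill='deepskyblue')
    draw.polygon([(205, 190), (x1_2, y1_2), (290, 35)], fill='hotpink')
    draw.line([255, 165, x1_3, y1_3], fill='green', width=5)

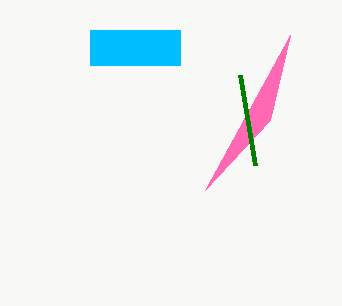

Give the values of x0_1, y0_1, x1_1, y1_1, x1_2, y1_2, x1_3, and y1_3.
x0_1 = 90, y0_1 = 30, x1_1 = 180, y1_1 = 65, x1_2 = 270, y1_2 = 120, x1_3 = 240, y1_3 = 75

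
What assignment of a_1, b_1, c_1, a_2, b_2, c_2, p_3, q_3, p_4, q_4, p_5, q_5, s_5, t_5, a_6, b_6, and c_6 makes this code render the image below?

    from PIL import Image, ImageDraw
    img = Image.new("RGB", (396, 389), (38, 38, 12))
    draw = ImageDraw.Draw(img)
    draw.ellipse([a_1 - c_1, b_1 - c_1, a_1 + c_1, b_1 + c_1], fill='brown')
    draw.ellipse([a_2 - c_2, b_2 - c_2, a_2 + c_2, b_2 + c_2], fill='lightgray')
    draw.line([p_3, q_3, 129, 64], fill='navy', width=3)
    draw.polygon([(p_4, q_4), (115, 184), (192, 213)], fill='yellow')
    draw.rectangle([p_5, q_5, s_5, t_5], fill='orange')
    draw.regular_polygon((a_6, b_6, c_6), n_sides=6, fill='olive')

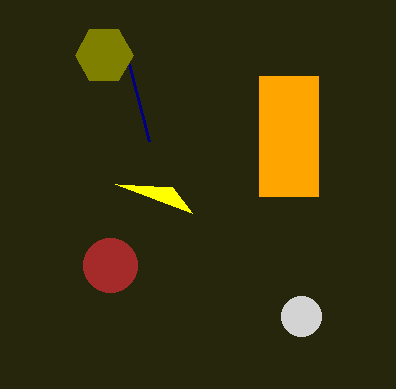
a_1 = 110, b_1 = 265, c_1 = 27, a_2 = 301, b_2 = 316, c_2 = 20, p_3 = 149, q_3 = 141, p_4 = 172, q_4 = 187, p_5 = 259, q_5 = 76, s_5 = 318, t_5 = 196, a_6 = 104, b_6 = 55, c_6 = 29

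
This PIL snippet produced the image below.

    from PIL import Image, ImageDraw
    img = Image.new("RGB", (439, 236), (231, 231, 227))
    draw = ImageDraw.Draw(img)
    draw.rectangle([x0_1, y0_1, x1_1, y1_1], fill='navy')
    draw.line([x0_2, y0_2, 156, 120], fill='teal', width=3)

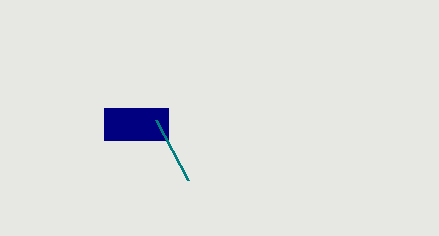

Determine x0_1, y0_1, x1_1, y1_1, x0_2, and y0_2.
x0_1 = 104
y0_1 = 108
x1_1 = 168
y1_1 = 140
x0_2 = 188
y0_2 = 180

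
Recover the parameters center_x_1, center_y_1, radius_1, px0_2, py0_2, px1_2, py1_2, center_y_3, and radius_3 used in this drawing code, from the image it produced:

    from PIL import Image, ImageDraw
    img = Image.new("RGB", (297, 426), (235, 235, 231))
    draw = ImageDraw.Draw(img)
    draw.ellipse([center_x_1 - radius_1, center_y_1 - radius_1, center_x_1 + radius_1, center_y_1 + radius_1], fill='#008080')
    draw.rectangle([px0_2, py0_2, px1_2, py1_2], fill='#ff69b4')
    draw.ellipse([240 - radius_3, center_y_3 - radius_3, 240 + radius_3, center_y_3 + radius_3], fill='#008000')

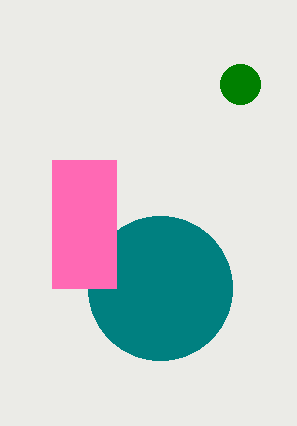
center_x_1 = 160, center_y_1 = 288, radius_1 = 72, px0_2 = 52, py0_2 = 160, px1_2 = 116, py1_2 = 288, center_y_3 = 84, radius_3 = 20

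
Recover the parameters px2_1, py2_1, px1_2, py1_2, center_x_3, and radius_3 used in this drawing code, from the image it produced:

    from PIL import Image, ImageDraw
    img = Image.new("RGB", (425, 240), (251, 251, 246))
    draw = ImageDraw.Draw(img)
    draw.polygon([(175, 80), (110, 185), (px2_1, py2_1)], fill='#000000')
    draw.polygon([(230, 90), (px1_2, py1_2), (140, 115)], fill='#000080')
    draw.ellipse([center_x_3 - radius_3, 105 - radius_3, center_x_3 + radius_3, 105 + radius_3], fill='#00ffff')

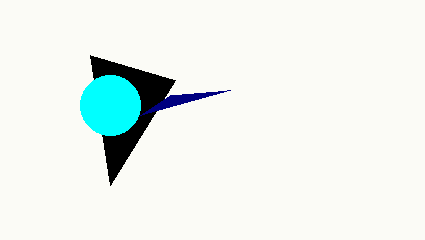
px2_1 = 90; py2_1 = 55; px1_2 = 170; py1_2 = 95; center_x_3 = 110; radius_3 = 30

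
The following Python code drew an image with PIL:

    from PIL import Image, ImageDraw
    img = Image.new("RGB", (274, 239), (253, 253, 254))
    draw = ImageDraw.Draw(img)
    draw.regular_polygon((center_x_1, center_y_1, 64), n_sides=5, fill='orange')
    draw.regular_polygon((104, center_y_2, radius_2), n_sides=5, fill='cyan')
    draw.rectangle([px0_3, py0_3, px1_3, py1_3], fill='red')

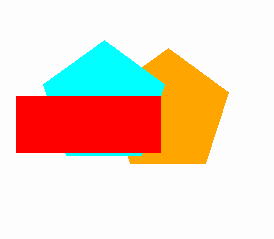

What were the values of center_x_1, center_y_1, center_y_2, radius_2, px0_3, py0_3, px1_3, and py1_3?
center_x_1 = 168; center_y_1 = 112; center_y_2 = 104; radius_2 = 64; px0_3 = 16; py0_3 = 96; px1_3 = 160; py1_3 = 152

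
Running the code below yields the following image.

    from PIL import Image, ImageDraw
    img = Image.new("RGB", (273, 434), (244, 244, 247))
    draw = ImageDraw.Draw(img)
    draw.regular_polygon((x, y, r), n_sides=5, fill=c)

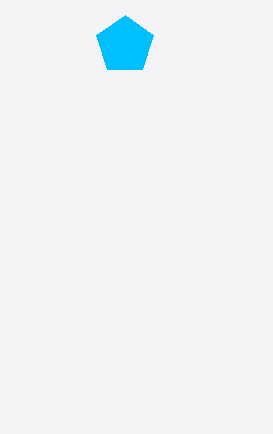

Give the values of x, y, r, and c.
x = 125
y = 45
r = 30
c = 'deepskyblue'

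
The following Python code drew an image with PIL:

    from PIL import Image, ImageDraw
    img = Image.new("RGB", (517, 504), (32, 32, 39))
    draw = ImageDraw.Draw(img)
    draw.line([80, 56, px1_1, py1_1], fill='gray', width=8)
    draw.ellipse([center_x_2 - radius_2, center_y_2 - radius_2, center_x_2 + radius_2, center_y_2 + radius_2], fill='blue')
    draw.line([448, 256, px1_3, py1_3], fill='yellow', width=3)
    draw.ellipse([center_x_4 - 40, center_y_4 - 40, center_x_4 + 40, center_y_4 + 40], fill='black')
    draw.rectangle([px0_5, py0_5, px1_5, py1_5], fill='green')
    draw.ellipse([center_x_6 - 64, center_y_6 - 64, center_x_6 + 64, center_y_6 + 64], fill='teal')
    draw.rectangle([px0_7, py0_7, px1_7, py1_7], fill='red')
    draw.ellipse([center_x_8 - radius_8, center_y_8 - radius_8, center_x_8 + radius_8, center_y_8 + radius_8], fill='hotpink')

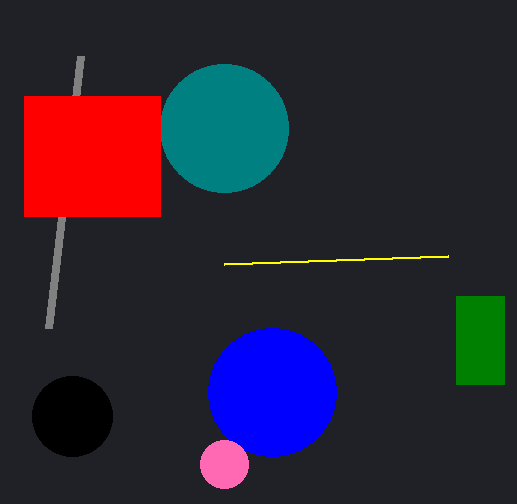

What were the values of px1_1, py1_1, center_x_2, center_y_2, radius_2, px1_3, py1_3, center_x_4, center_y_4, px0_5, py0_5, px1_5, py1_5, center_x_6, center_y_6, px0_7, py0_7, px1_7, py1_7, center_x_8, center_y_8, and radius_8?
px1_1 = 48, py1_1 = 328, center_x_2 = 272, center_y_2 = 392, radius_2 = 64, px1_3 = 224, py1_3 = 264, center_x_4 = 72, center_y_4 = 416, px0_5 = 456, py0_5 = 296, px1_5 = 504, py1_5 = 384, center_x_6 = 224, center_y_6 = 128, px0_7 = 24, py0_7 = 96, px1_7 = 160, py1_7 = 216, center_x_8 = 224, center_y_8 = 464, radius_8 = 24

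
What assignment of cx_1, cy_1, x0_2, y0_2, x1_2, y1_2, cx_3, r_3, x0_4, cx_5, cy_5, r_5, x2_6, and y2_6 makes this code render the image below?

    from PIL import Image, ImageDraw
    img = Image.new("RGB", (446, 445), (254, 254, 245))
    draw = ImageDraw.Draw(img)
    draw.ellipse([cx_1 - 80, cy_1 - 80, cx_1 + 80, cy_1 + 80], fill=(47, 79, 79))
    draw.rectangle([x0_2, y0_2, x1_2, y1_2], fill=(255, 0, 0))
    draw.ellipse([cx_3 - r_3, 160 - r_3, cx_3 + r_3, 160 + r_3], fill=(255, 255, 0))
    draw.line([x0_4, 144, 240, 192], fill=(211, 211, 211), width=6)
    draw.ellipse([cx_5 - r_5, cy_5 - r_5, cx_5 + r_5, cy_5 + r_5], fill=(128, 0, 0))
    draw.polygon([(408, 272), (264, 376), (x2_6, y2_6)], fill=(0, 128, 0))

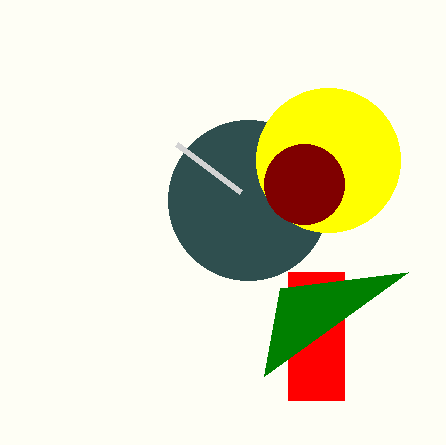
cx_1 = 248, cy_1 = 200, x0_2 = 288, y0_2 = 272, x1_2 = 344, y1_2 = 400, cx_3 = 328, r_3 = 72, x0_4 = 176, cx_5 = 304, cy_5 = 184, r_5 = 40, x2_6 = 280, y2_6 = 288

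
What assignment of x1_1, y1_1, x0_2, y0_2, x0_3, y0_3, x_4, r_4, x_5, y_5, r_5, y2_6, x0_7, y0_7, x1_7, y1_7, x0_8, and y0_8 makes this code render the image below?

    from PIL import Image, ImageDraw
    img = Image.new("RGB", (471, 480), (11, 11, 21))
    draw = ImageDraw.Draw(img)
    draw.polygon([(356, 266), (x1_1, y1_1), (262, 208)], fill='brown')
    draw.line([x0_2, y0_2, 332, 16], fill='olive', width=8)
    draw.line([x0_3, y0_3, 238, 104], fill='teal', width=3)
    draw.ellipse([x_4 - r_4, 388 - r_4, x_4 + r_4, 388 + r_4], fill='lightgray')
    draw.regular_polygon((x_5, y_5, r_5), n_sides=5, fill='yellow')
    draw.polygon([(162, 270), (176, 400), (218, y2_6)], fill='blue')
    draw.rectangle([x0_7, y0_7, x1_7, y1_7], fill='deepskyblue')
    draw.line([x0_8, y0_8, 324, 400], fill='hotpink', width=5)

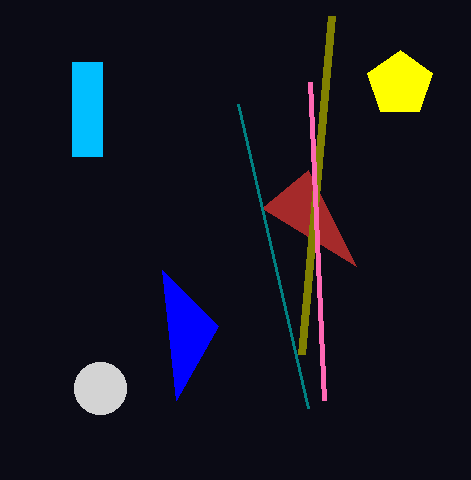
x1_1 = 308
y1_1 = 170
x0_2 = 302
y0_2 = 354
x0_3 = 308
y0_3 = 408
x_4 = 100
r_4 = 26
x_5 = 400
y_5 = 84
r_5 = 34
y2_6 = 326
x0_7 = 72
y0_7 = 62
x1_7 = 102
y1_7 = 156
x0_8 = 310
y0_8 = 82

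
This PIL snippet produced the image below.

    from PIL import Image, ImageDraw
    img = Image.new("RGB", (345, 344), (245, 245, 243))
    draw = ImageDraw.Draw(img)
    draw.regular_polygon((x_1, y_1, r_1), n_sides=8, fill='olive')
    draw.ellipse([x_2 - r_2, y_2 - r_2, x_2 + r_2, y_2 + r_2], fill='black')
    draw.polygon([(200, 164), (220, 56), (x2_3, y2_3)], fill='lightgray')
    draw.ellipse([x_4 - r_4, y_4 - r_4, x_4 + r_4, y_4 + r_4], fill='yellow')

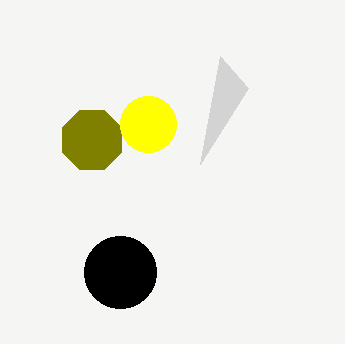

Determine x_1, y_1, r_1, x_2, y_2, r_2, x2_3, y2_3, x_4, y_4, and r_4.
x_1 = 92; y_1 = 140; r_1 = 32; x_2 = 120; y_2 = 272; r_2 = 36; x2_3 = 248; y2_3 = 88; x_4 = 148; y_4 = 124; r_4 = 28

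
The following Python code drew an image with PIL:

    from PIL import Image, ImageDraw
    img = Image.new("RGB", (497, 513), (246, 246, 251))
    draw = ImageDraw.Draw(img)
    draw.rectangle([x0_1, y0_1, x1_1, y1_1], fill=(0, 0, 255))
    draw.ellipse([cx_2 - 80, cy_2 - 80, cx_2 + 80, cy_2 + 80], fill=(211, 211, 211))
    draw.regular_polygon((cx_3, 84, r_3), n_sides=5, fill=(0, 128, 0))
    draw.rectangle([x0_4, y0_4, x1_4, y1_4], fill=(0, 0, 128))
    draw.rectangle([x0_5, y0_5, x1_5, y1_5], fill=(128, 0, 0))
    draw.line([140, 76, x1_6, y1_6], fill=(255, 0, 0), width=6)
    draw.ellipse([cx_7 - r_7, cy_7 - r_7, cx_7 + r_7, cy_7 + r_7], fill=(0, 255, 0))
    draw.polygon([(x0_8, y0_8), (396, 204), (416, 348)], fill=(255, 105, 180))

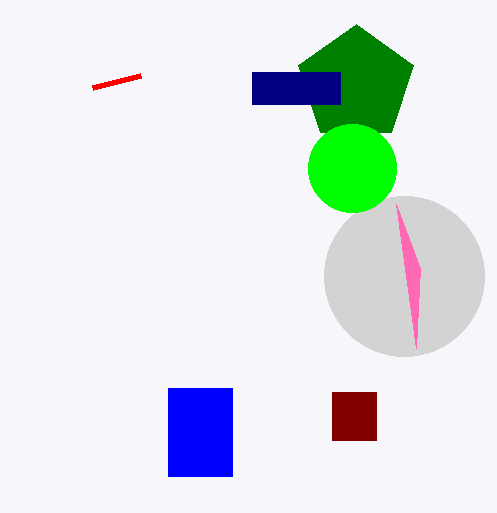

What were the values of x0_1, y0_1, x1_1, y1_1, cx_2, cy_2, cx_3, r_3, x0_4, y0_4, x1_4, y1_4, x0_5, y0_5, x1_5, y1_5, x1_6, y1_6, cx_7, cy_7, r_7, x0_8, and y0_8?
x0_1 = 168; y0_1 = 388; x1_1 = 232; y1_1 = 476; cx_2 = 404; cy_2 = 276; cx_3 = 356; r_3 = 60; x0_4 = 252; y0_4 = 72; x1_4 = 340; y1_4 = 104; x0_5 = 332; y0_5 = 392; x1_5 = 376; y1_5 = 440; x1_6 = 92; y1_6 = 88; cx_7 = 352; cy_7 = 168; r_7 = 44; x0_8 = 420; y0_8 = 268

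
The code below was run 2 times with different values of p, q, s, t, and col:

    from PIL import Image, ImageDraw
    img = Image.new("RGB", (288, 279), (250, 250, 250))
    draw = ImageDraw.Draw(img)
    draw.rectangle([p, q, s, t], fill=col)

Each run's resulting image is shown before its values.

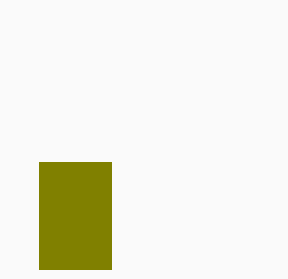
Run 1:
p = 39
q = 162
s = 111
t = 269
col = 'olive'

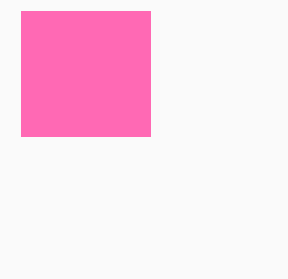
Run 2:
p = 21, q = 11, s = 150, t = 136, col = 'hotpink'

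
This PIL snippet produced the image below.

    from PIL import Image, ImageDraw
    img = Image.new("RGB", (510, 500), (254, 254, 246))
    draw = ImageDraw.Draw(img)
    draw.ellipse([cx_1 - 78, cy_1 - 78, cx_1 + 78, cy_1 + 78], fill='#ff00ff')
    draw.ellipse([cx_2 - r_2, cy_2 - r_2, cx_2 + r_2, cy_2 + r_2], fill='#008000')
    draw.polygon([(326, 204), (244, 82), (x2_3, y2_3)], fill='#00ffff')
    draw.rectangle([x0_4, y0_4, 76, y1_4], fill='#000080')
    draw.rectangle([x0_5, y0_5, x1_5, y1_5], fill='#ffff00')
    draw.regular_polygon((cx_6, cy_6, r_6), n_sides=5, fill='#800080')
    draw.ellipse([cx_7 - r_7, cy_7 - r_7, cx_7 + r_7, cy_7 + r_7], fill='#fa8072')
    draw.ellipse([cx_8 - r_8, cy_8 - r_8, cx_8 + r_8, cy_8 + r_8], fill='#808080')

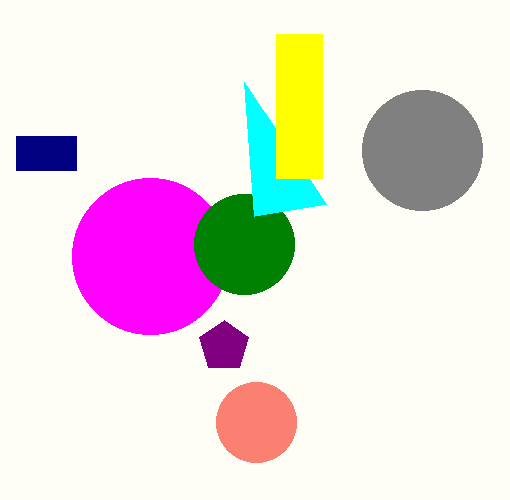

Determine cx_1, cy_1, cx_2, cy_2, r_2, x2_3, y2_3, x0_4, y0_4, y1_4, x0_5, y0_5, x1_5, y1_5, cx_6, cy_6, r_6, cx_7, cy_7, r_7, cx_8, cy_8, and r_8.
cx_1 = 150; cy_1 = 256; cx_2 = 244; cy_2 = 244; r_2 = 50; x2_3 = 254; y2_3 = 216; x0_4 = 16; y0_4 = 136; y1_4 = 170; x0_5 = 276; y0_5 = 34; x1_5 = 322; y1_5 = 178; cx_6 = 224; cy_6 = 346; r_6 = 26; cx_7 = 256; cy_7 = 422; r_7 = 40; cx_8 = 422; cy_8 = 150; r_8 = 60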